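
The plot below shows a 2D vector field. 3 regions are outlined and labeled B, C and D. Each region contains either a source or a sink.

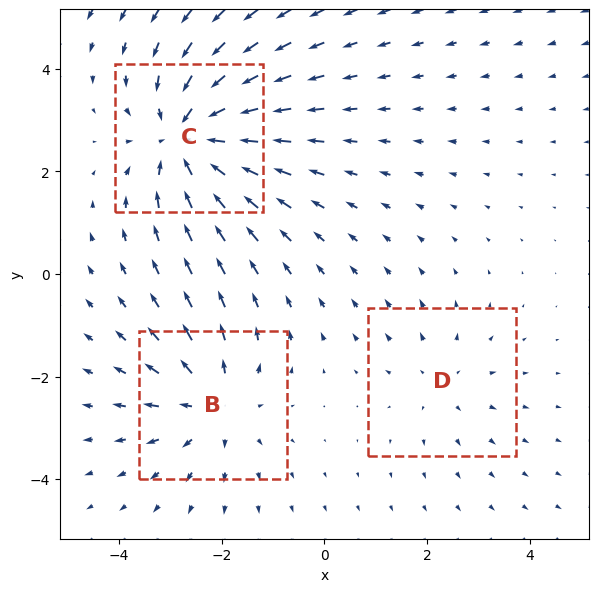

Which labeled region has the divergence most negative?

Divergence at each region's feature centre — B: about +3, C: about -5, D: about +2. Region C is most negative.

C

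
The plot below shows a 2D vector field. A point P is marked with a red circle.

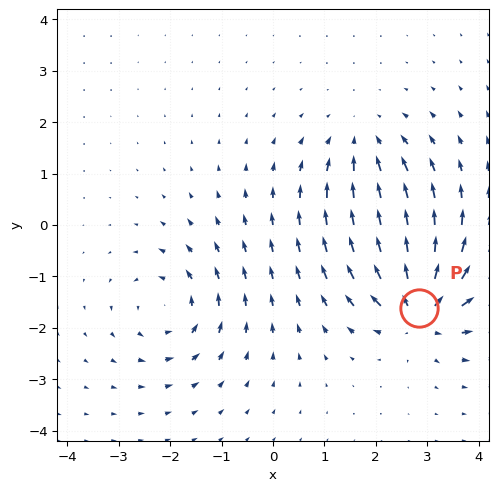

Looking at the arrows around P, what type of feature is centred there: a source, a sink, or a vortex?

source

At P (2.8, -1.6) the arrows spread outward. Divergence about +5, curl ≈0 — positive divergence with near-zero curl is a source.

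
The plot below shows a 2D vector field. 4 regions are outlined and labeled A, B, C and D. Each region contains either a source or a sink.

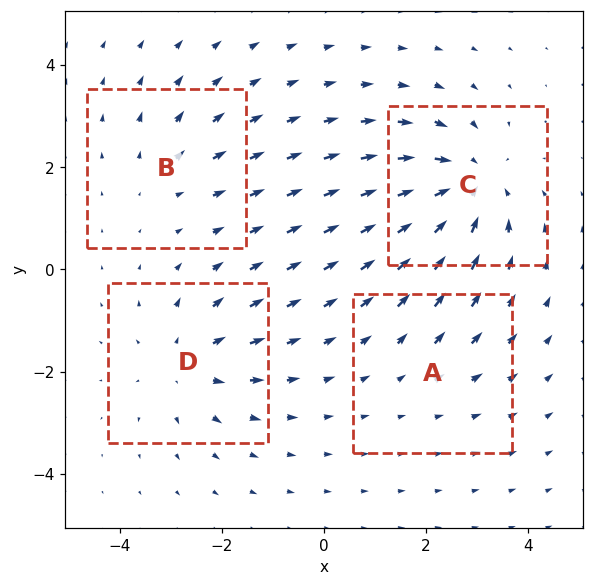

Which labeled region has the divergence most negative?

Divergence at each region's feature centre — A: about +2, B: about +3, C: about -6, D: about +4. Region C is most negative.

C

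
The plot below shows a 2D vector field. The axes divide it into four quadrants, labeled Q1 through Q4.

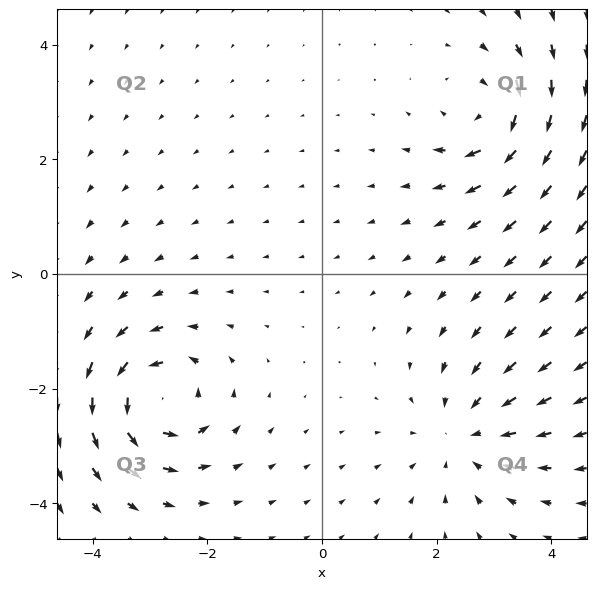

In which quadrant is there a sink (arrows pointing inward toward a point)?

The sink sits at approximately (2.5, -2.8), which lies in quadrant Q4. The divergence there is about -2, negative as expected for a sink.

Q4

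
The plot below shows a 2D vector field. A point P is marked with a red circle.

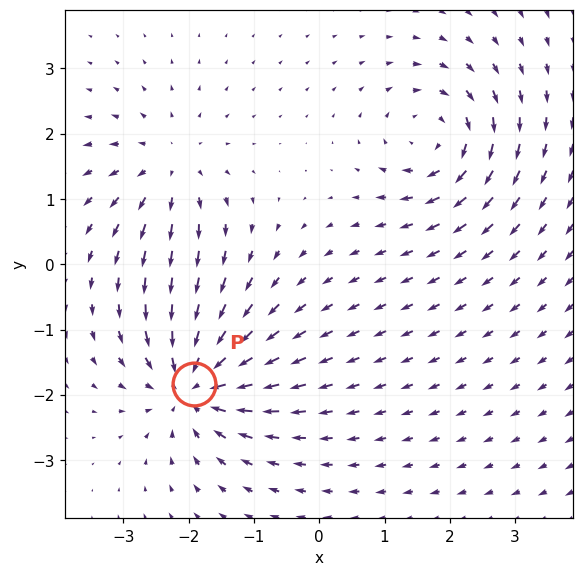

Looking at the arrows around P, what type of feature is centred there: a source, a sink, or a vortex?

sink

At P (-1.9, -1.8) the arrows converge inward. Divergence about -7, curl ≈0 — negative divergence with near-zero curl is a sink.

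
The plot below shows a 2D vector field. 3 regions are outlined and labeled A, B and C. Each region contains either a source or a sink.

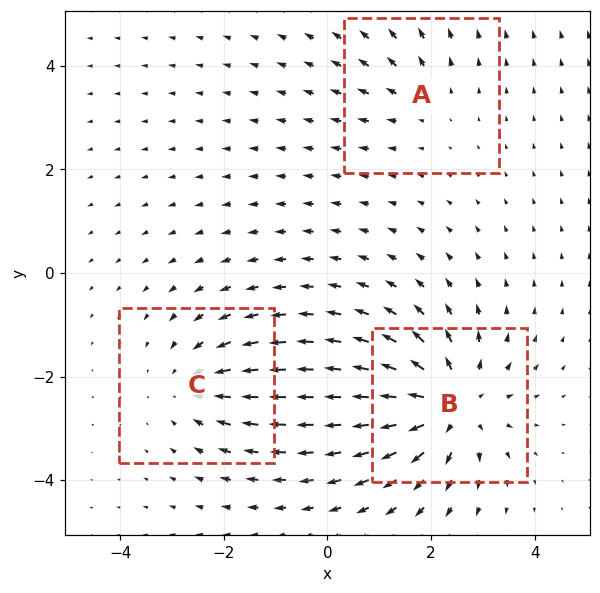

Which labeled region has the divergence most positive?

Divergence at each region's feature centre — A: about +2, B: about +5, C: about -3. Region B is most positive.

B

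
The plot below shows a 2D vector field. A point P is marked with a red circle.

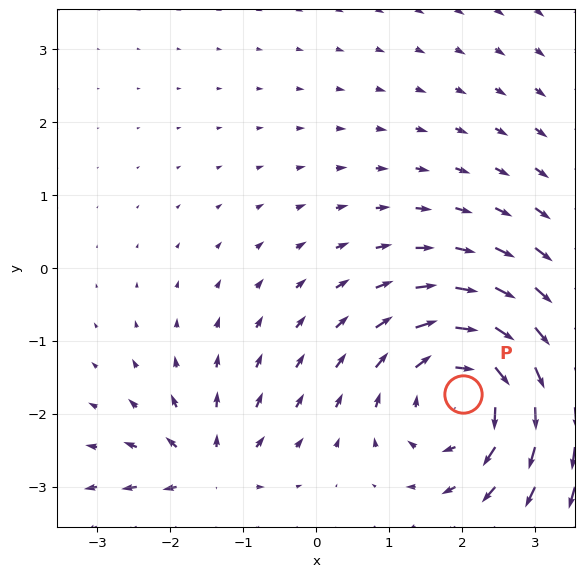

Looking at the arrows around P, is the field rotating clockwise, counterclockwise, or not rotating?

Near P at (2.0, -1.7) the arrows circulate clockwise. The curl (z-component) there is about -5; negative curl means clockwise rotation.

clockwise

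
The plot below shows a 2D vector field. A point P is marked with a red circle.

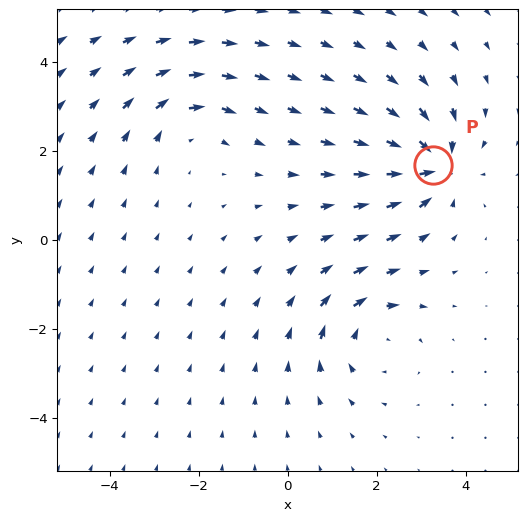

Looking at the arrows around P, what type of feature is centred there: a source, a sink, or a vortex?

At P (3.3, 1.7) the arrows converge inward. Divergence about -6, curl ≈0 — negative divergence with near-zero curl is a sink.

sink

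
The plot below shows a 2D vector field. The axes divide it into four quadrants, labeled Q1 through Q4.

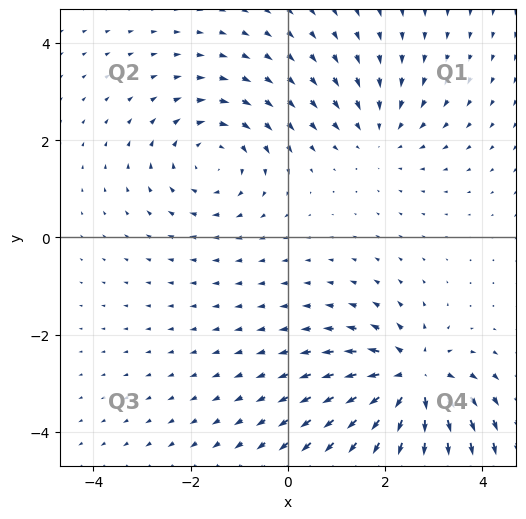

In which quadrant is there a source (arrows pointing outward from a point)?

The source sits at approximately (2.6, -3.0), which lies in quadrant Q4. The divergence there is about +6, positive as expected for a source.

Q4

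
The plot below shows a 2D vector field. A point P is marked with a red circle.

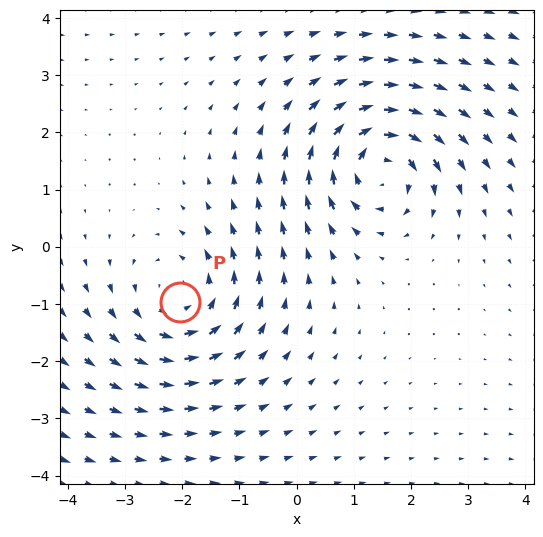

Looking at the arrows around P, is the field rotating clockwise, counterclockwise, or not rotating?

counterclockwise

Near P at (-2.0, -1.0) the arrows circulate counterclockwise. The curl (z-component) there is about +3; positive curl means counterclockwise rotation.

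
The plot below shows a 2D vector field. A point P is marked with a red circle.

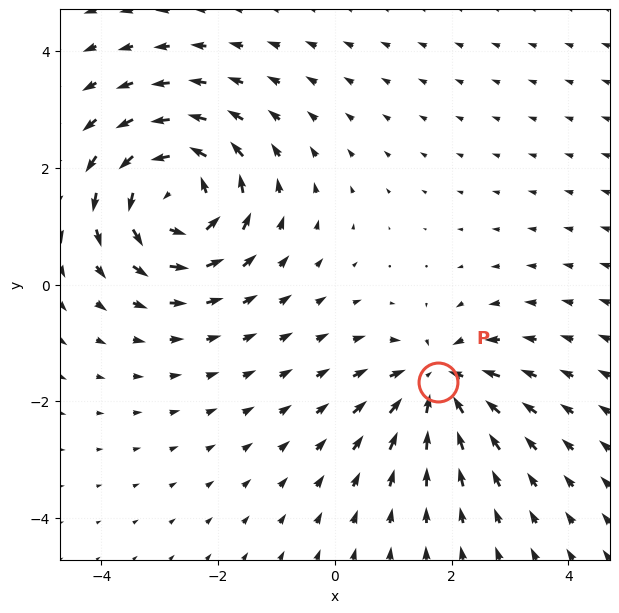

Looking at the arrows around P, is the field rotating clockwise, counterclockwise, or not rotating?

not rotating

Near P at (1.8, -1.7) the arrows show no circulation. The curl there is ≈0.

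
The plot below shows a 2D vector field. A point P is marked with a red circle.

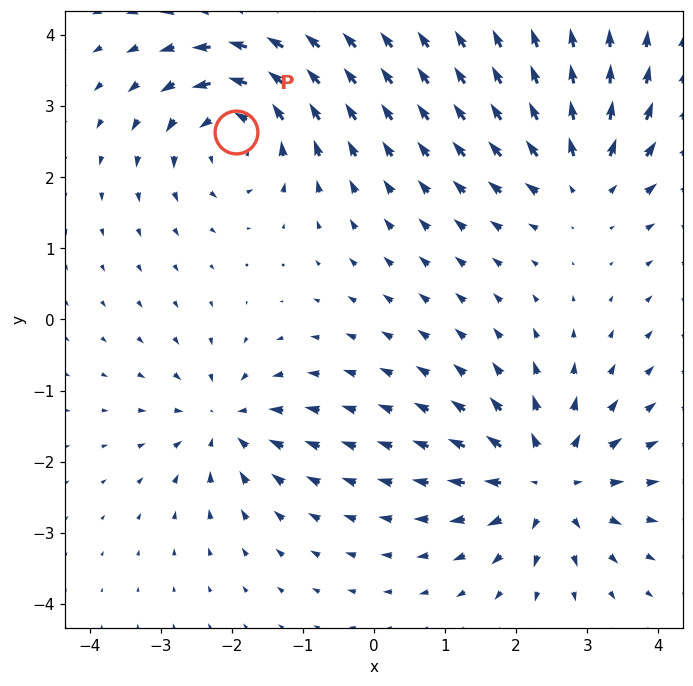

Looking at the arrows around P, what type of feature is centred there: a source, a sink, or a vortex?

At P (-1.9, 2.6) the arrows circulate counterclockwise. Divergence ≈0, curl about +6 — near-zero divergence with nonzero curl is a vortex.

vortex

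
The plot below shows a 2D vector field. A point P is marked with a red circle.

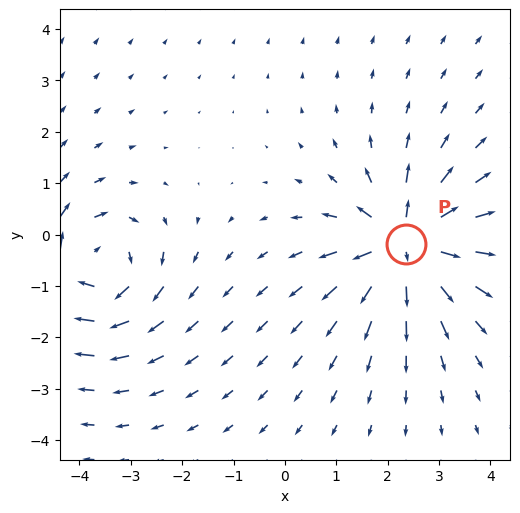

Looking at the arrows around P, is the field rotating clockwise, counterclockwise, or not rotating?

Near P at (2.4, -0.2) the arrows show no circulation. The curl there is ≈0.

not rotating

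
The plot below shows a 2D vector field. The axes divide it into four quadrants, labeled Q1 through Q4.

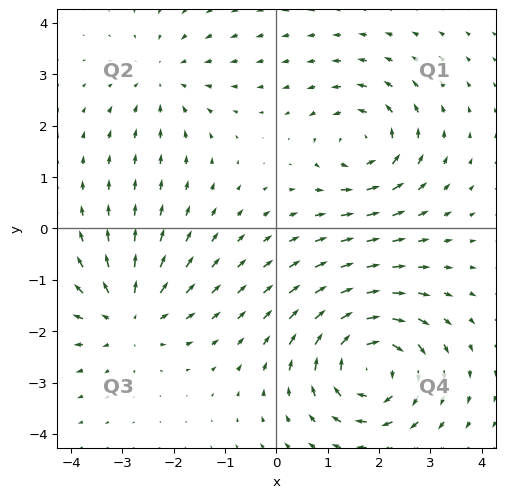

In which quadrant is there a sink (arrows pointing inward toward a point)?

Q2

The sink sits at approximately (-2.2, 2.9), which lies in quadrant Q2. The divergence there is about -2, negative as expected for a sink.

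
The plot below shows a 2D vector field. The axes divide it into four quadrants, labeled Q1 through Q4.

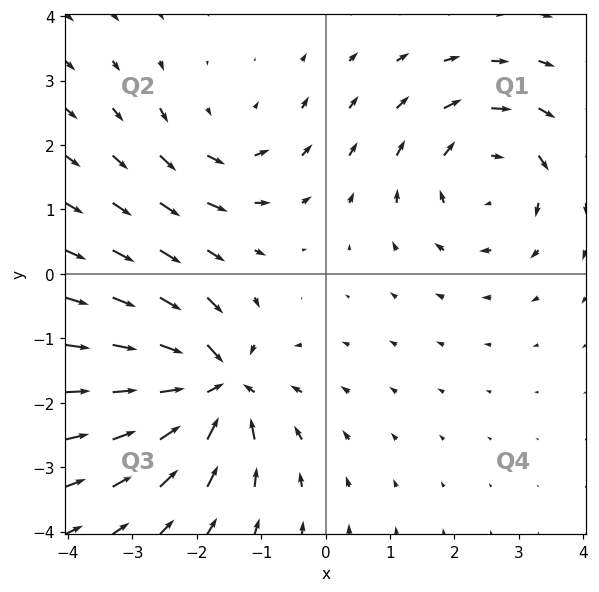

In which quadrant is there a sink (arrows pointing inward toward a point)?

Q3

The sink sits at approximately (-1.7, -1.7), which lies in quadrant Q3. The divergence there is about -6, negative as expected for a sink.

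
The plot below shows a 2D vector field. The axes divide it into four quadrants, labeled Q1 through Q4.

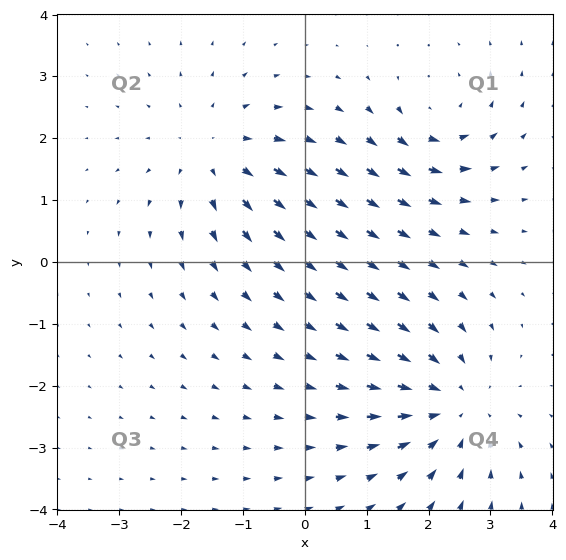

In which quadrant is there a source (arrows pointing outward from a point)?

Q2

The source sits at approximately (-1.5, 1.8), which lies in quadrant Q2. The divergence there is about +3, positive as expected for a source.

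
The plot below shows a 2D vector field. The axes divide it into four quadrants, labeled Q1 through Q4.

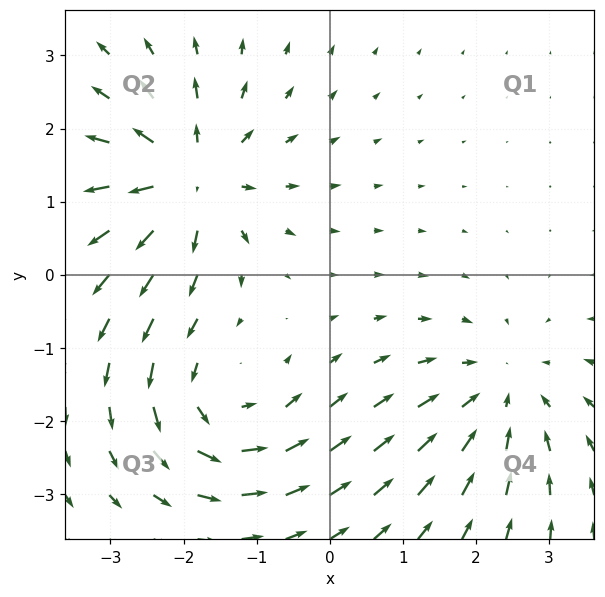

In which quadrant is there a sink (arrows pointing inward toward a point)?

The sink sits at approximately (2.3, -1.6), which lies in quadrant Q4. The divergence there is about -4, negative as expected for a sink.

Q4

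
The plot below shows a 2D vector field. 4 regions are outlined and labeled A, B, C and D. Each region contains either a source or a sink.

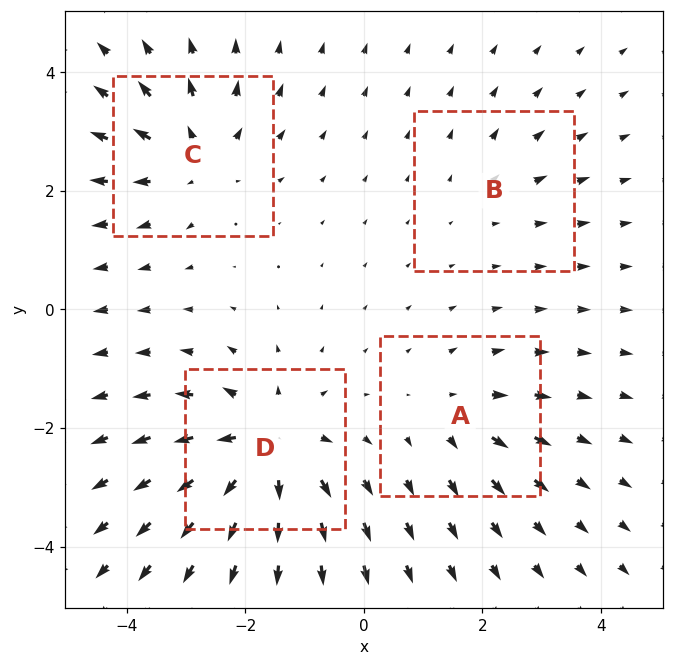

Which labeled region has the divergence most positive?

D

Divergence at each region's feature centre — A: about +3, B: about +2, C: about +5, D: about +7. Region D is most positive.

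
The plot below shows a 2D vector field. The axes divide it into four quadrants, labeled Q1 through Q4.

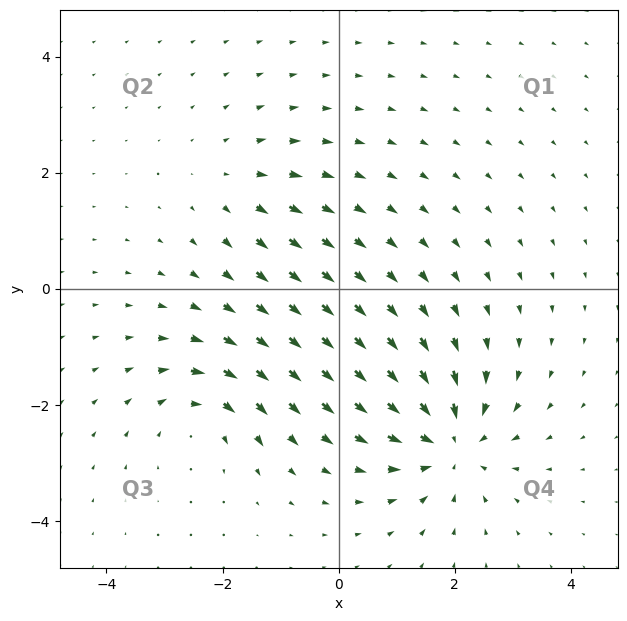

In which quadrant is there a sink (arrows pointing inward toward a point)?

Q4

The sink sits at approximately (1.9, -2.6), which lies in quadrant Q4. The divergence there is about -5, negative as expected for a sink.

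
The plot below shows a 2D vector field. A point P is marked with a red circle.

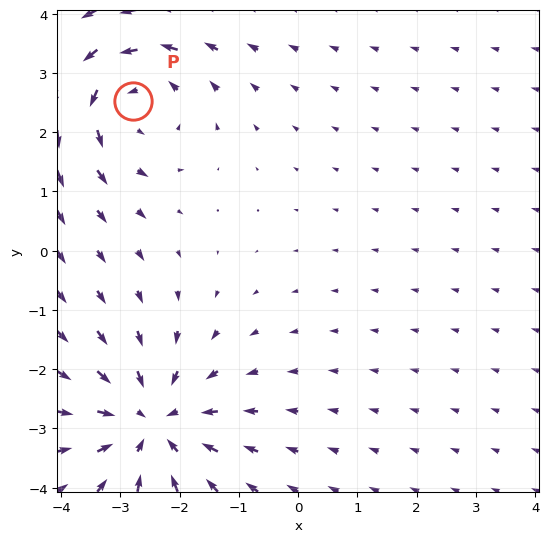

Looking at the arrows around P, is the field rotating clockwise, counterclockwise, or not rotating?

counterclockwise

Near P at (-2.8, 2.5) the arrows circulate counterclockwise. The curl (z-component) there is about +2; positive curl means counterclockwise rotation.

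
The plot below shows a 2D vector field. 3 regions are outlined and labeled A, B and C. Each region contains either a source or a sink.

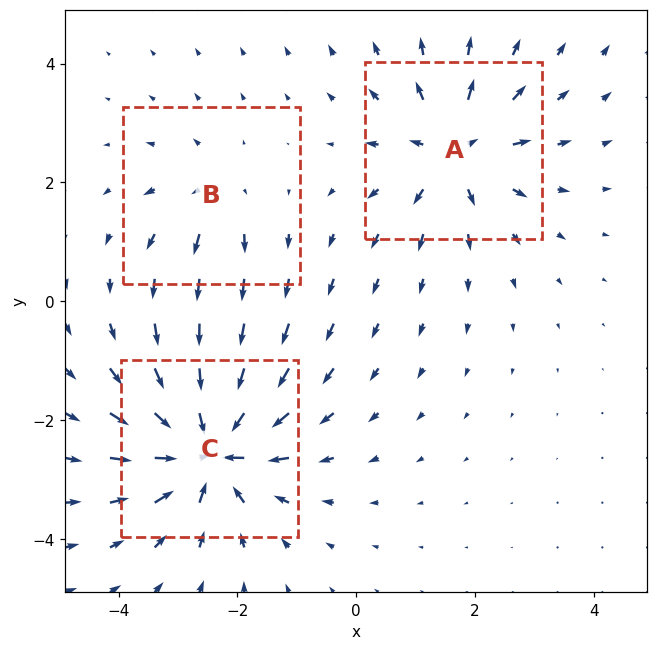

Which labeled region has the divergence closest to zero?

Divergence at each region's feature centre — A: about +4, B: about +2, C: about -6. Region B is closest to zero.

B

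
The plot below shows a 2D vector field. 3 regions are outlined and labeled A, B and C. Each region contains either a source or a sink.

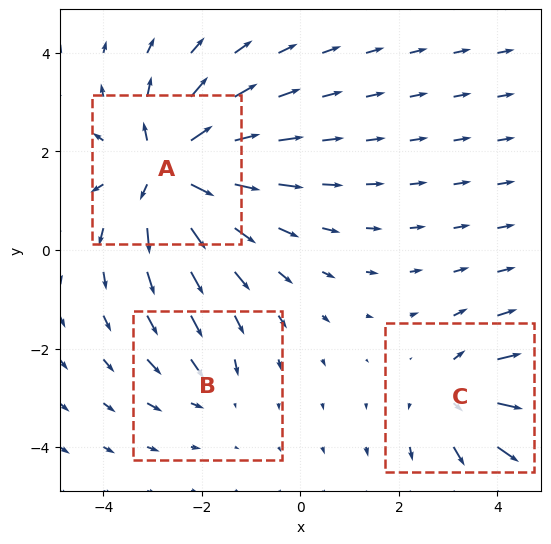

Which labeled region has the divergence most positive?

Divergence at each region's feature centre — A: about +6, B: about -2, C: about +3. Region A is most positive.

A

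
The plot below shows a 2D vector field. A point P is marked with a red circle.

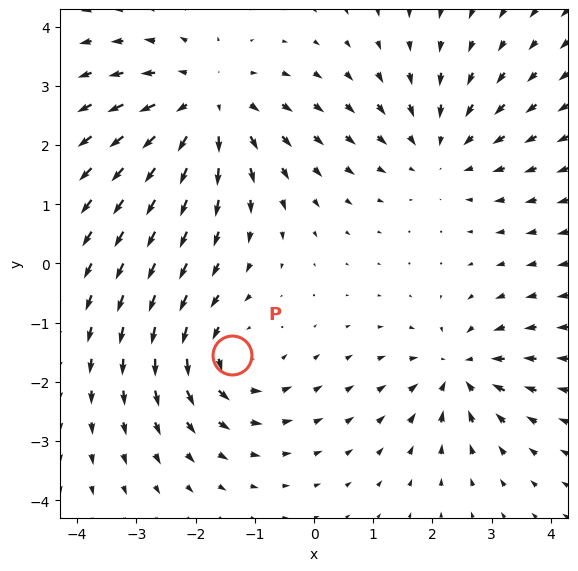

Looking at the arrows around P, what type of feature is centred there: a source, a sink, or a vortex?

vortex

At P (-1.4, -1.5) the arrows circulate counterclockwise. Divergence ≈0, curl about +4 — near-zero divergence with nonzero curl is a vortex.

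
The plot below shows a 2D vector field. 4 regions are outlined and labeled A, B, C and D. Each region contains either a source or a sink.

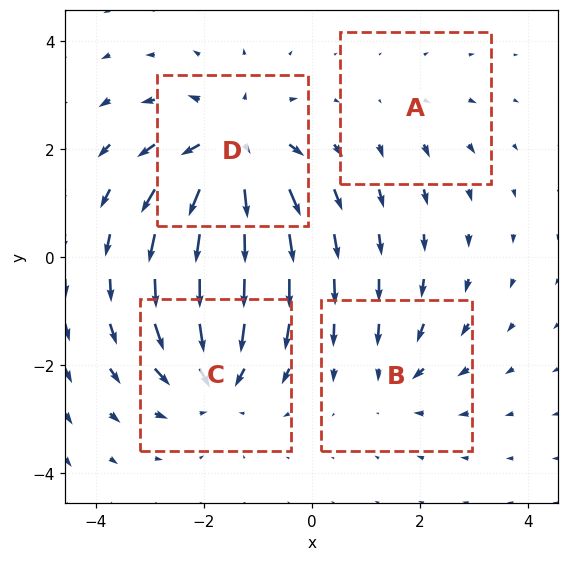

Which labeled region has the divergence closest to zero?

A

Divergence at each region's feature centre — A: about +2, B: about -3, C: about -5, D: about +7. Region A is closest to zero.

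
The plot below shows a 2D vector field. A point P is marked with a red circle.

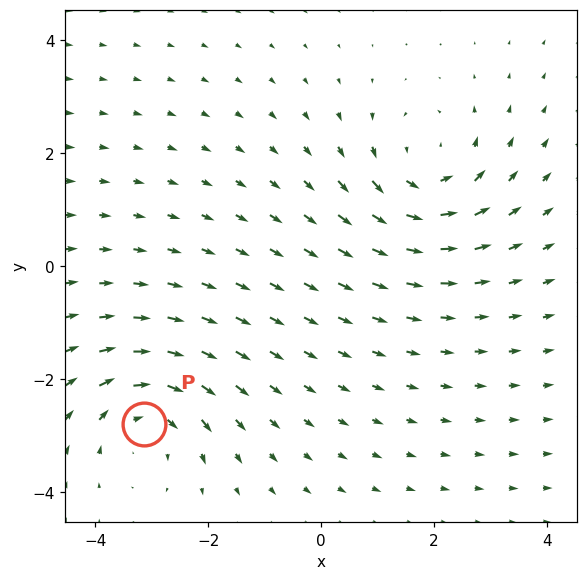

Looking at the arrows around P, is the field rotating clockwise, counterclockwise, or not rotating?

Near P at (-3.1, -2.8) the arrows circulate clockwise. The curl (z-component) there is about -4; negative curl means clockwise rotation.

clockwise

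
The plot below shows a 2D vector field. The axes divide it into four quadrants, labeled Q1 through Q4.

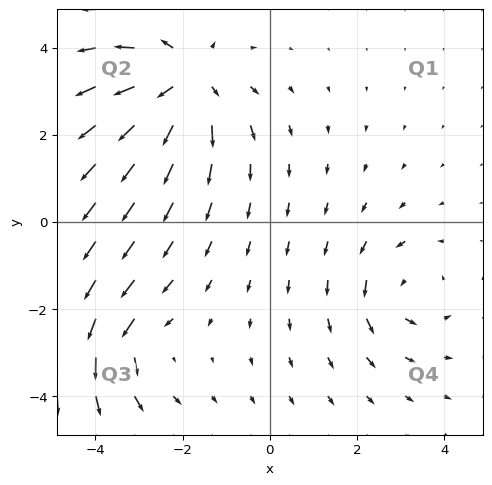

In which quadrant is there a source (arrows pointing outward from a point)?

Q2

The source sits at approximately (-1.9, 3.2), which lies in quadrant Q2. The divergence there is about +4, positive as expected for a source.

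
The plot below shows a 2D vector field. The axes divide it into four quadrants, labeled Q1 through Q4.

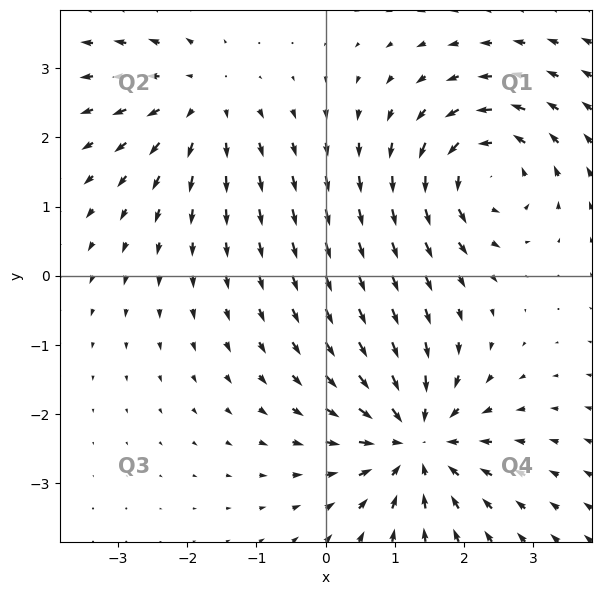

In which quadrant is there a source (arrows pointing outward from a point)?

Q2

The source sits at approximately (-1.8, 2.5), which lies in quadrant Q2. The divergence there is about +3, positive as expected for a source.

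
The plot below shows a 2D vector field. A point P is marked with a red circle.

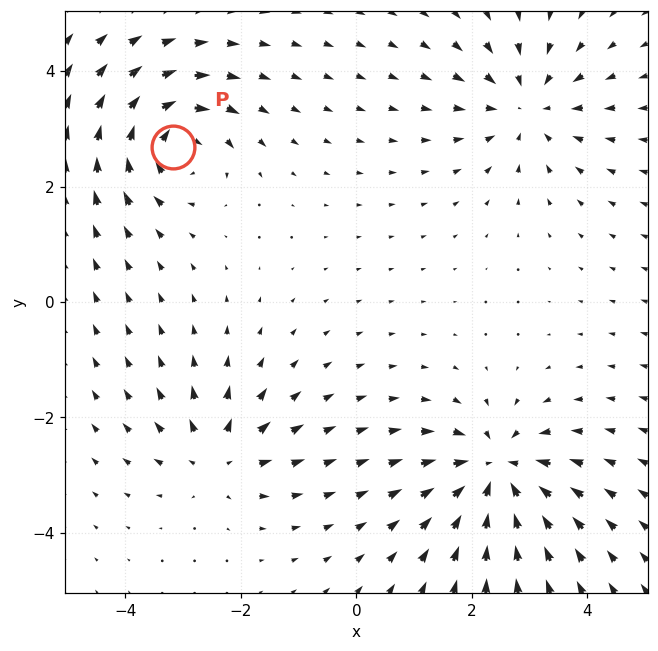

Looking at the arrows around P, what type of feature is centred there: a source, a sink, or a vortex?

At P (-3.2, 2.7) the arrows circulate clockwise. Divergence ≈0, curl about -5 — near-zero divergence with nonzero curl is a vortex.

vortex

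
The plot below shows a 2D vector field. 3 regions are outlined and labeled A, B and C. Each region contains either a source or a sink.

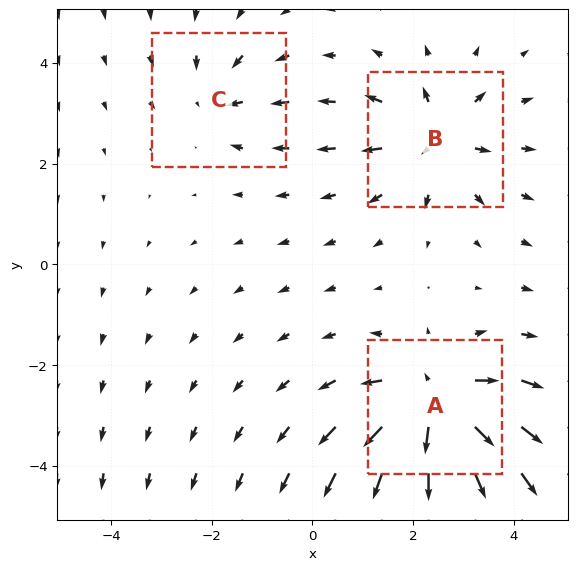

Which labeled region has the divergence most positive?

Divergence at each region's feature centre — A: about +6, B: about +4, C: about -2. Region A is most positive.

A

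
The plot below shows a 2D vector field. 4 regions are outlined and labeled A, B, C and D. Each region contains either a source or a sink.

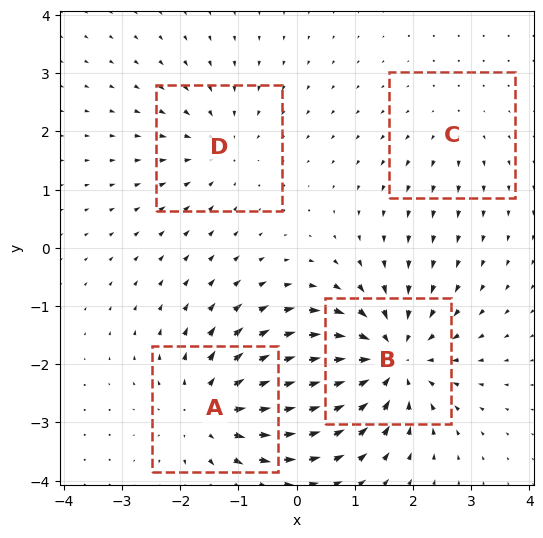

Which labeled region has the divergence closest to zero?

C

Divergence at each region's feature centre — A: about +5, B: about -7, C: about +2, D: about -3. Region C is closest to zero.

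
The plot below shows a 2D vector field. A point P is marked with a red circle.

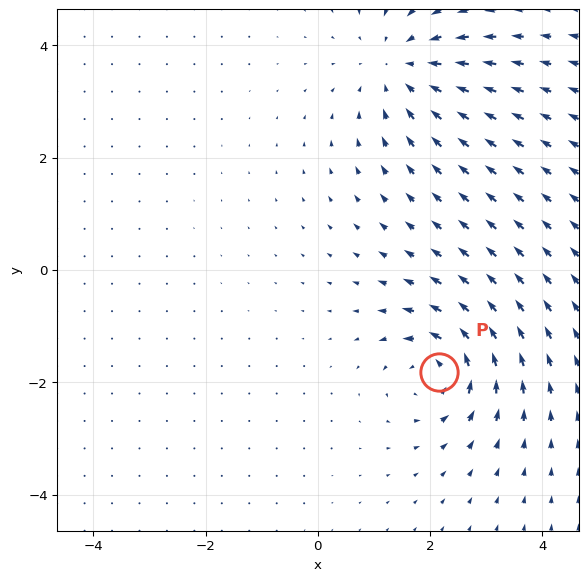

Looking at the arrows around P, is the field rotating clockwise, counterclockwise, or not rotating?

Near P at (2.2, -1.8) the arrows circulate counterclockwise. The curl (z-component) there is about +5; positive curl means counterclockwise rotation.

counterclockwise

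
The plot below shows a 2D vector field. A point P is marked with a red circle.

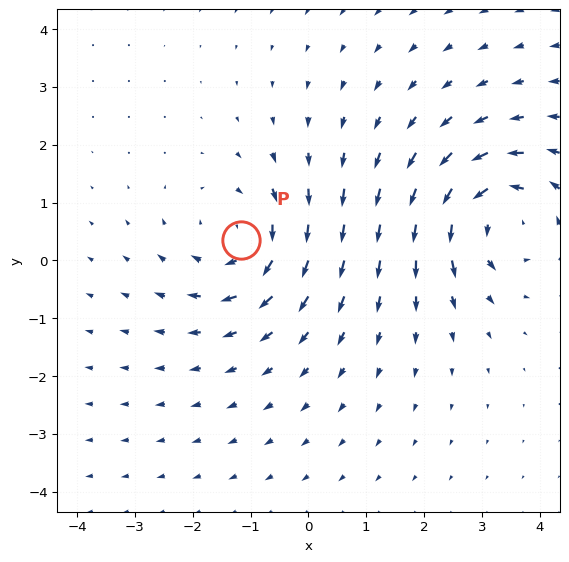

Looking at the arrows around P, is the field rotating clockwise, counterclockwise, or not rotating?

Near P at (-1.2, 0.4) the arrows circulate clockwise. The curl (z-component) there is about -3; negative curl means clockwise rotation.

clockwise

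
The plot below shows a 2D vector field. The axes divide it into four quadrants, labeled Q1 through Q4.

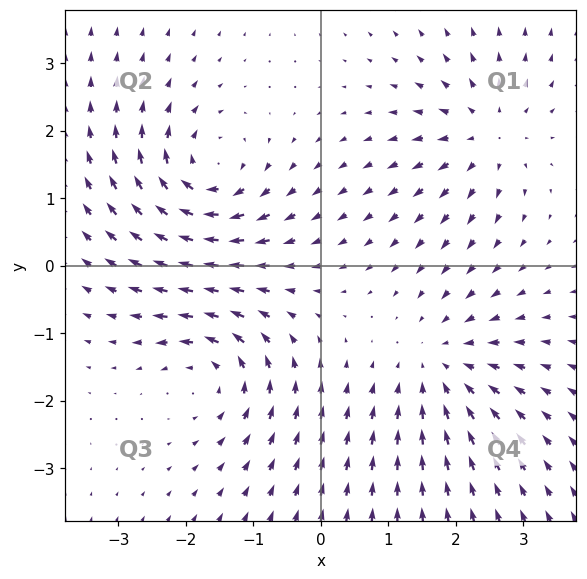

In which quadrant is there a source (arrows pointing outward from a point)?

Q1

The source sits at approximately (2.5, 1.9), which lies in quadrant Q1. The divergence there is about +3, positive as expected for a source.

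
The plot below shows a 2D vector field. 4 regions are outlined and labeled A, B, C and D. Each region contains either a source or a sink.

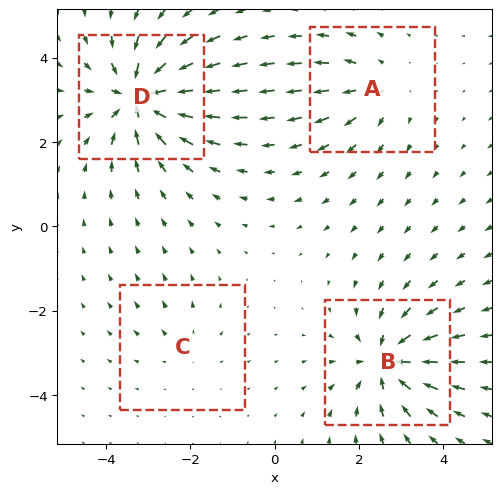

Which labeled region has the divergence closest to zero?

Divergence at each region's feature centre — A: about +3, B: about -6, C: about +2, D: about -7. Region C is closest to zero.

C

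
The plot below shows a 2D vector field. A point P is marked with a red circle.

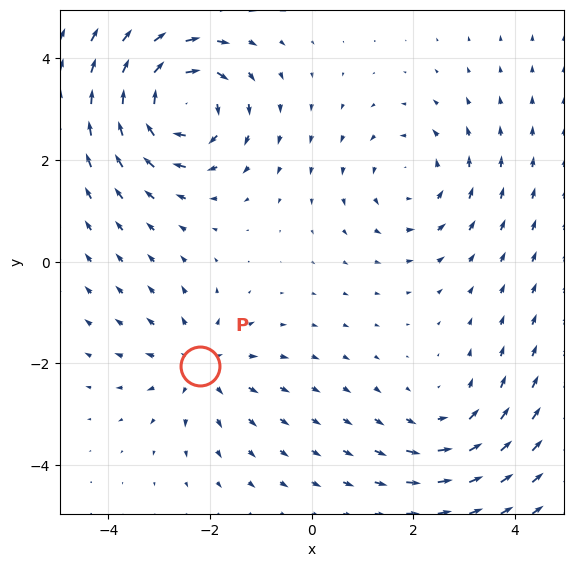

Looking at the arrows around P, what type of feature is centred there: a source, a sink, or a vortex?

At P (-2.2, -2.0) the arrows spread outward. Divergence about +3, curl ≈0 — positive divergence with near-zero curl is a source.

source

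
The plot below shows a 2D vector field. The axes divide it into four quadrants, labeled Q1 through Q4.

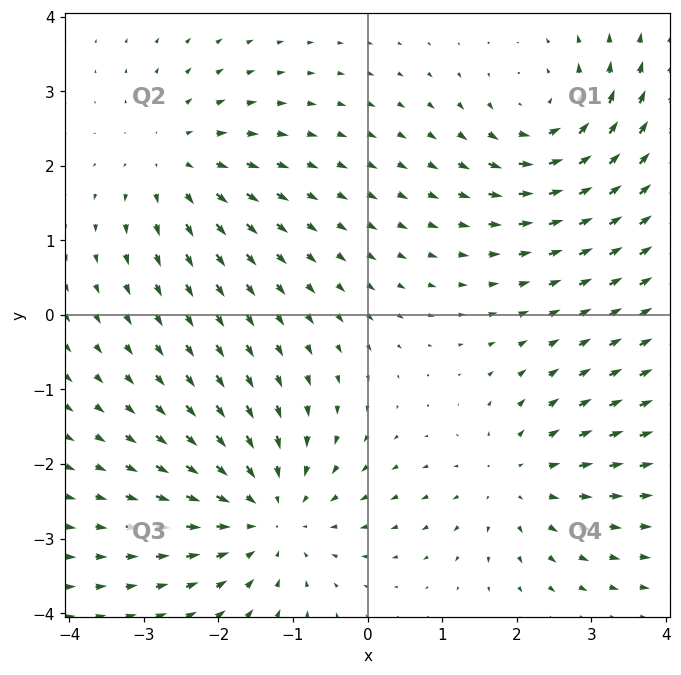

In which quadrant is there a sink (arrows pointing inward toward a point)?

The sink sits at approximately (-1.3, -2.7), which lies in quadrant Q3. The divergence there is about -3, negative as expected for a sink.

Q3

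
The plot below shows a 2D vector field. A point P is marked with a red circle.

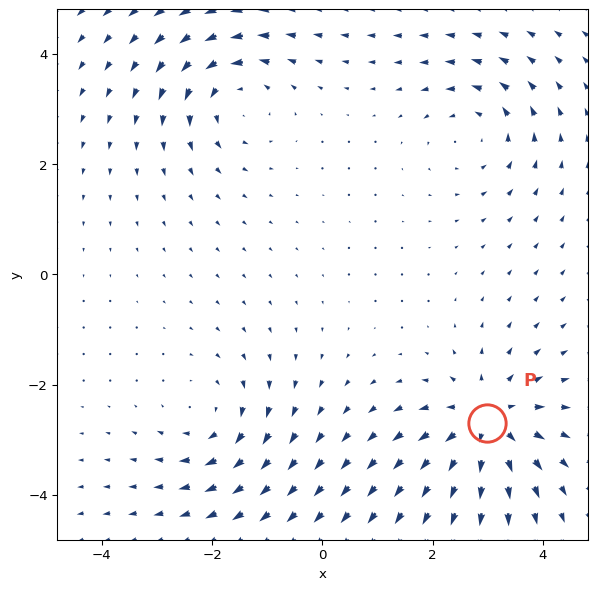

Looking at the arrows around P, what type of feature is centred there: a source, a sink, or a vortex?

source

At P (3.0, -2.7) the arrows spread outward. Divergence about +6, curl ≈0 — positive divergence with near-zero curl is a source.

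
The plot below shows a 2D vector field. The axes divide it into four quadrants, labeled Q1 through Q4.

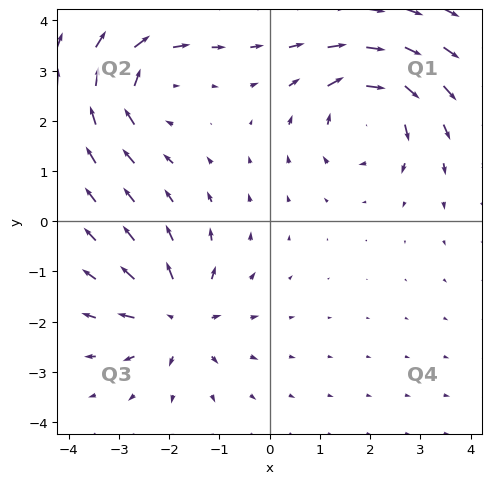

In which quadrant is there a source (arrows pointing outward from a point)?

Q3

The source sits at approximately (-1.8, -1.9), which lies in quadrant Q3. The divergence there is about +4, positive as expected for a source.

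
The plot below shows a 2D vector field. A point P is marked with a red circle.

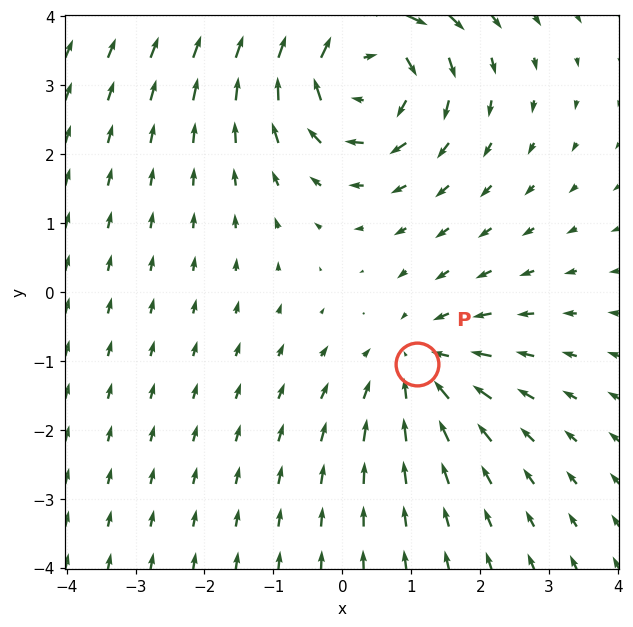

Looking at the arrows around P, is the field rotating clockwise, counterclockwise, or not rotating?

not rotating

Near P at (1.1, -1.0) the arrows show no circulation. The curl there is ≈0.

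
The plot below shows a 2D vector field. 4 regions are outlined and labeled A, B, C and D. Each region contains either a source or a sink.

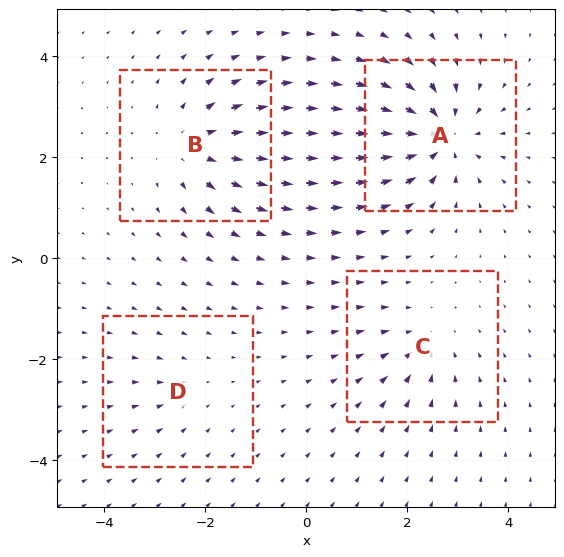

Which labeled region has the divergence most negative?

Divergence at each region's feature centre — A: about -8, B: about +5, C: about -4, D: about -2. Region A is most negative.

A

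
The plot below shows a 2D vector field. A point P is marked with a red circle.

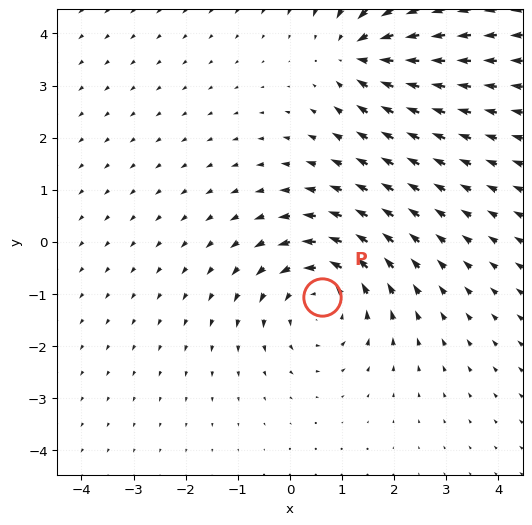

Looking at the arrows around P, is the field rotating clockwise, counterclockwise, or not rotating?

counterclockwise

Near P at (0.6, -1.1) the arrows circulate counterclockwise. The curl (z-component) there is about +4; positive curl means counterclockwise rotation.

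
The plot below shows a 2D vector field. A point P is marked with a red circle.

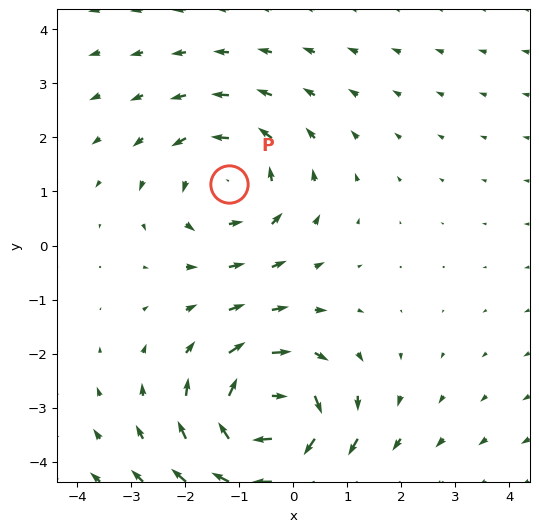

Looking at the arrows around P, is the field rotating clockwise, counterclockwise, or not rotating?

counterclockwise

Near P at (-1.2, 1.1) the arrows circulate counterclockwise. The curl (z-component) there is about +2; positive curl means counterclockwise rotation.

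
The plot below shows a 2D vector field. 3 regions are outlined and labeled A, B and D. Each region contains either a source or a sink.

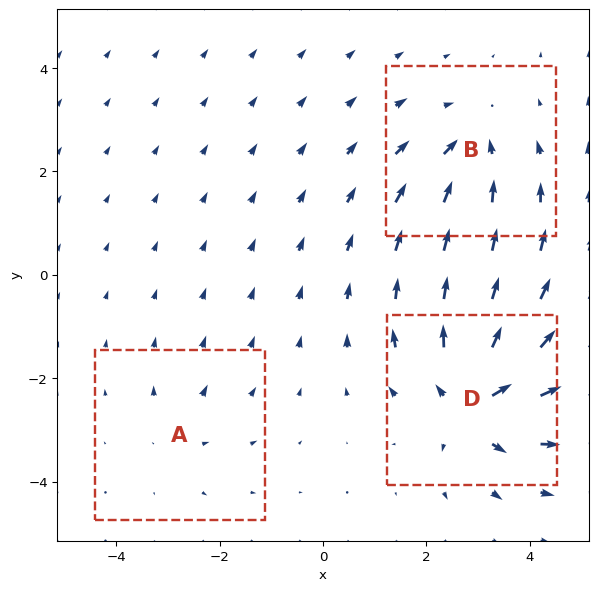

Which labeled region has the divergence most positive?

Divergence at each region's feature centre — A: about +2, B: about -4, D: about +6. Region D is most positive.

D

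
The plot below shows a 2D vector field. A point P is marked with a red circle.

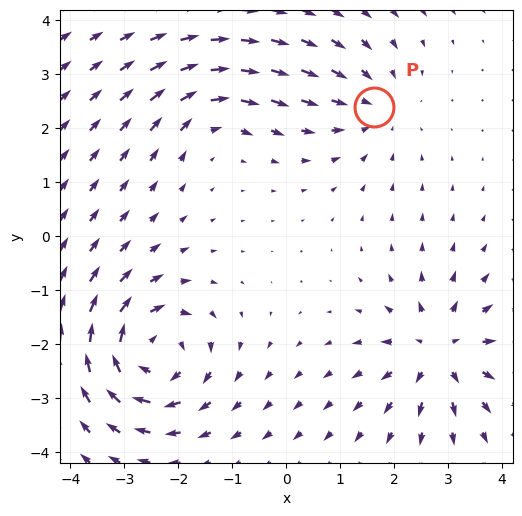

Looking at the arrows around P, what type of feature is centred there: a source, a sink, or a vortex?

sink

At P (1.6, 2.4) the arrows converge inward. Divergence about -3, curl ≈0 — negative divergence with near-zero curl is a sink.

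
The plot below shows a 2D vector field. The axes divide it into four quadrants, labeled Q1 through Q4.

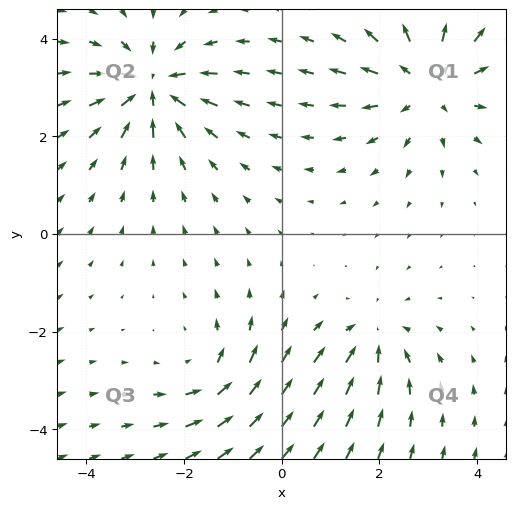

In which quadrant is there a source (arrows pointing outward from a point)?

The source sits at approximately (3.0, 3.1), which lies in quadrant Q1. The divergence there is about +4, positive as expected for a source.

Q1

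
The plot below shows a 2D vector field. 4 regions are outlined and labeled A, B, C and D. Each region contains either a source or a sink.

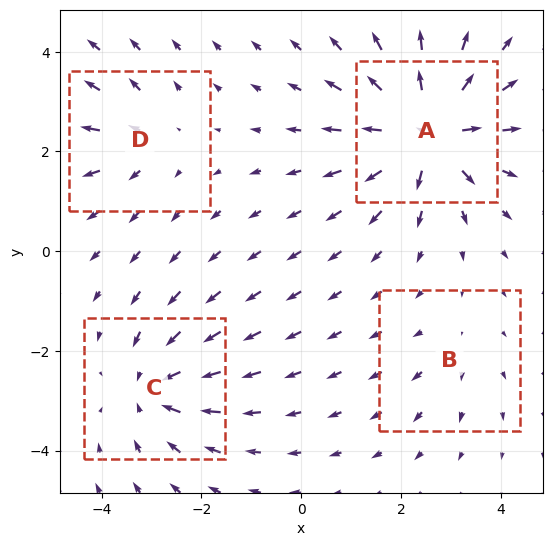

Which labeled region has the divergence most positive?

A

Divergence at each region's feature centre — A: about +7, B: about +2, C: about -5, D: about +3. Region A is most positive.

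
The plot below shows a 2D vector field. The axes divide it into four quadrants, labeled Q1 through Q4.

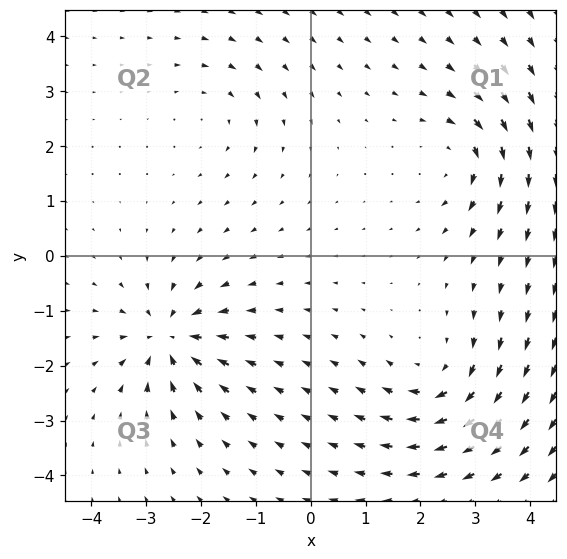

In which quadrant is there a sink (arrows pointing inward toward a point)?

Q3

The sink sits at approximately (-2.6, -1.5), which lies in quadrant Q3. The divergence there is about -6, negative as expected for a sink.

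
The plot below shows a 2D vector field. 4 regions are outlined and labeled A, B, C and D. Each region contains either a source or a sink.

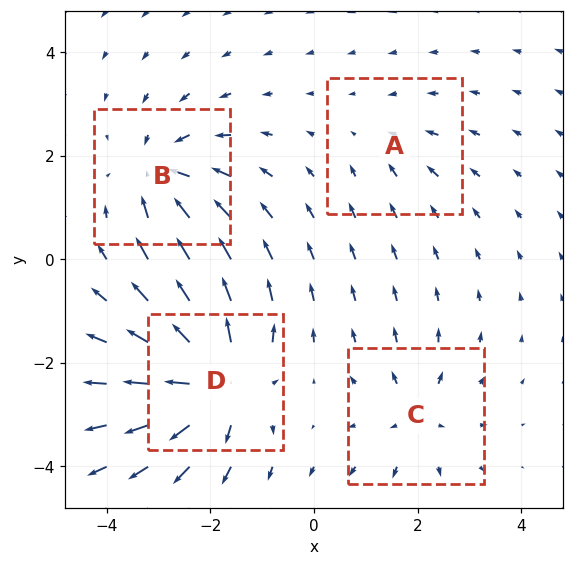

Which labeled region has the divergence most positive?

D

Divergence at each region's feature centre — A: about -2, B: about -5, C: about +4, D: about +7. Region D is most positive.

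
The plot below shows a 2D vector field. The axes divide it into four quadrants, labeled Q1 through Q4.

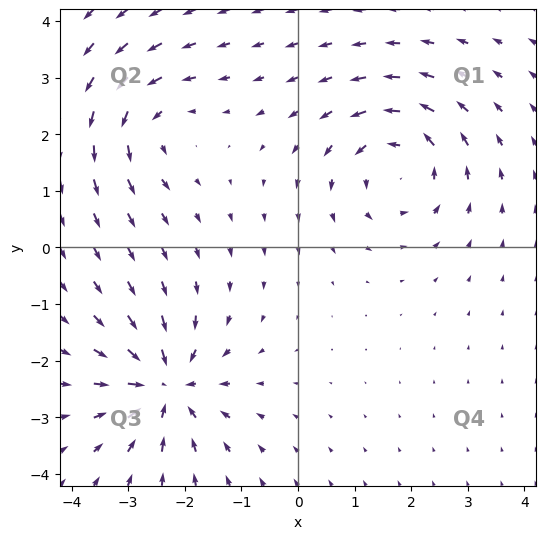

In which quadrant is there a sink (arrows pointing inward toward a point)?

Q3

The sink sits at approximately (-2.3, -2.4), which lies in quadrant Q3. The divergence there is about -6, negative as expected for a sink.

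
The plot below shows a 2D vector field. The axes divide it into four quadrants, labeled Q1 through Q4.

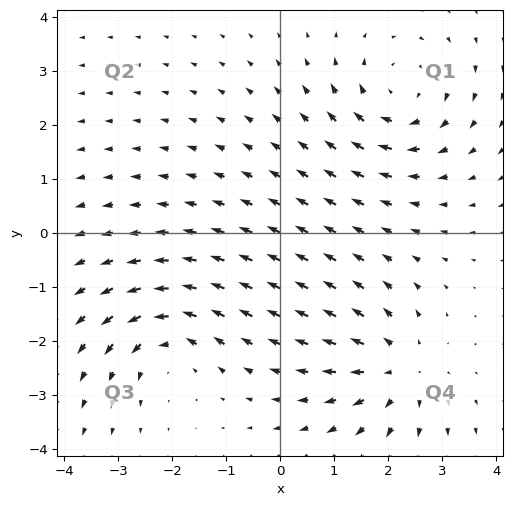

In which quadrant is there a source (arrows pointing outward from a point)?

The source sits at approximately (2.2, -2.5), which lies in quadrant Q4. The divergence there is about +4, positive as expected for a source.

Q4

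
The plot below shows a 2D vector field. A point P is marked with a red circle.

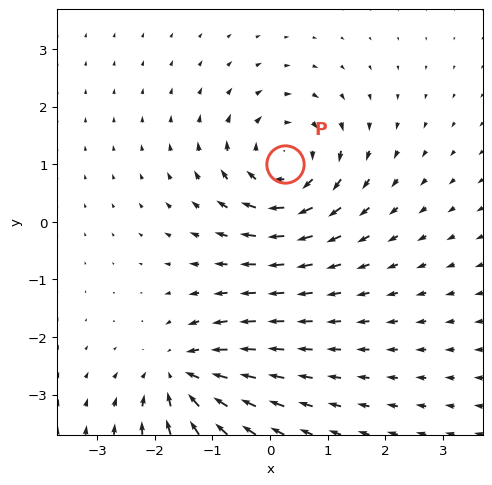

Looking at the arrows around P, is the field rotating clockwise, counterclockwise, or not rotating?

Near P at (0.3, 1.0) the arrows circulate clockwise. The curl (z-component) there is about -5; negative curl means clockwise rotation.

clockwise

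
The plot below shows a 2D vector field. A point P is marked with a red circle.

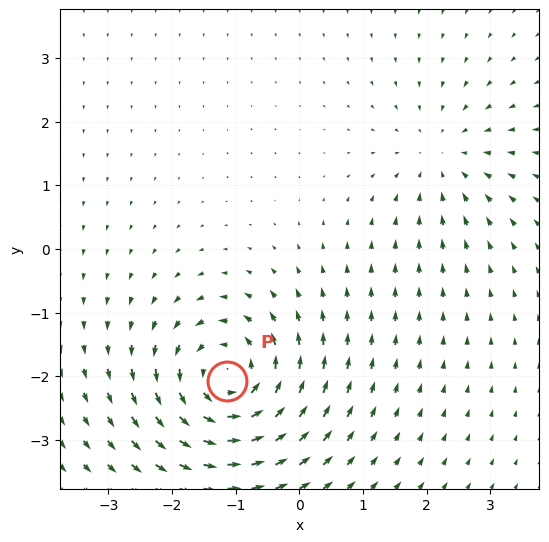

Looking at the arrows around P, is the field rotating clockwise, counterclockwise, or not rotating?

Near P at (-1.1, -2.1) the arrows circulate counterclockwise. The curl (z-component) there is about +6; positive curl means counterclockwise rotation.

counterclockwise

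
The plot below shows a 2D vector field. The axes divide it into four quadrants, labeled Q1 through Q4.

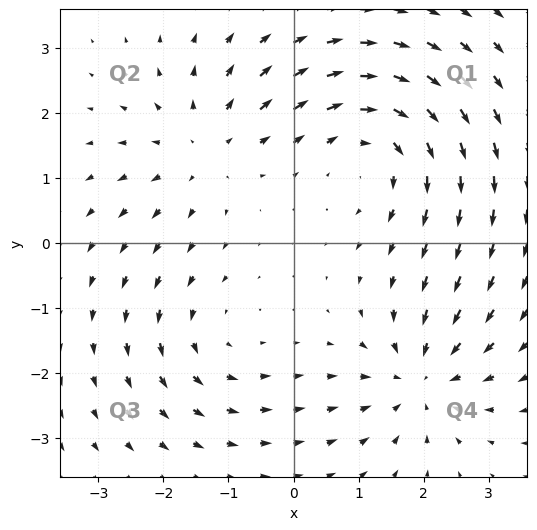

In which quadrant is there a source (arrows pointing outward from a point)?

The source sits at approximately (-1.4, 1.5), which lies in quadrant Q2. The divergence there is about +3, positive as expected for a source.

Q2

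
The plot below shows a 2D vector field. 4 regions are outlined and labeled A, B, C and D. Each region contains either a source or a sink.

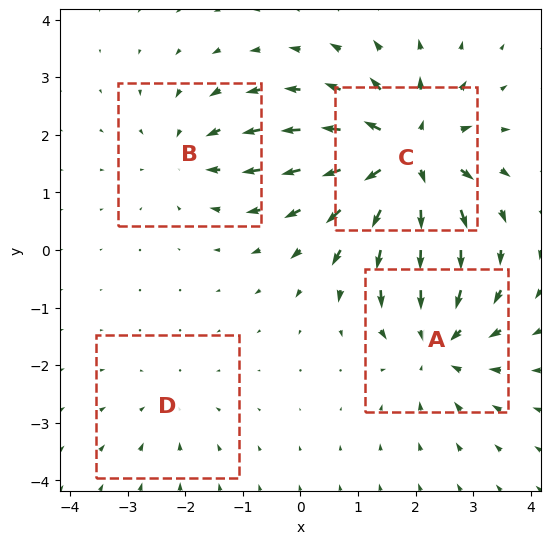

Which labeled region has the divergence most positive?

Divergence at each region's feature centre — A: about -5, B: about -3, C: about +7, D: about -2. Region C is most positive.

C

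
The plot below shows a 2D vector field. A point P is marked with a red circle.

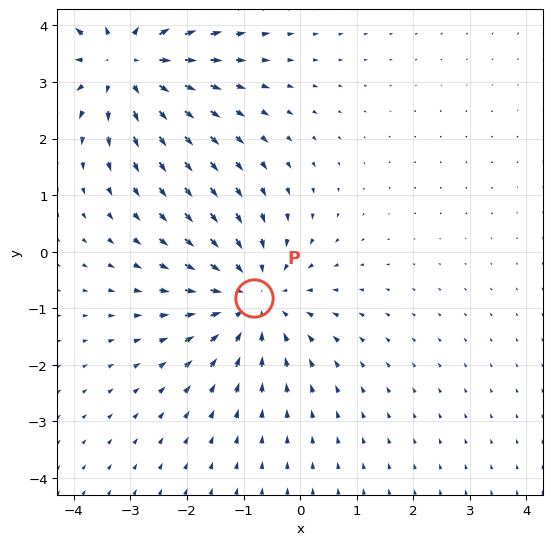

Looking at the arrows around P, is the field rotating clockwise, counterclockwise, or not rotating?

Near P at (-0.8, -0.8) the arrows show no circulation. The curl there is ≈0.

not rotating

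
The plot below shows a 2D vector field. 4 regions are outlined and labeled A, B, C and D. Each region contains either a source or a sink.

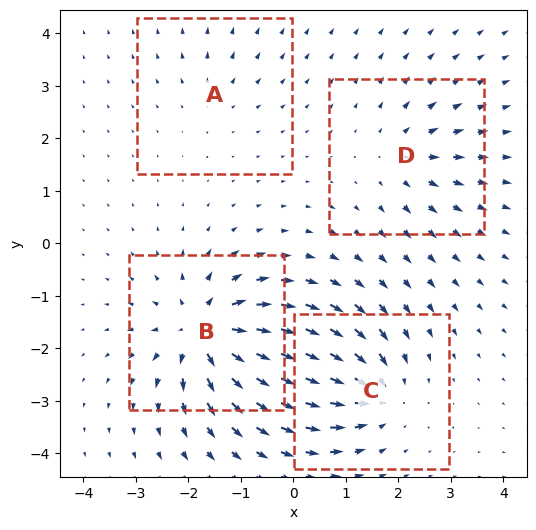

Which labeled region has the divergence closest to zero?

Divergence at each region's feature centre — A: about +2, B: about +8, C: about -6, D: about +4. Region A is closest to zero.

A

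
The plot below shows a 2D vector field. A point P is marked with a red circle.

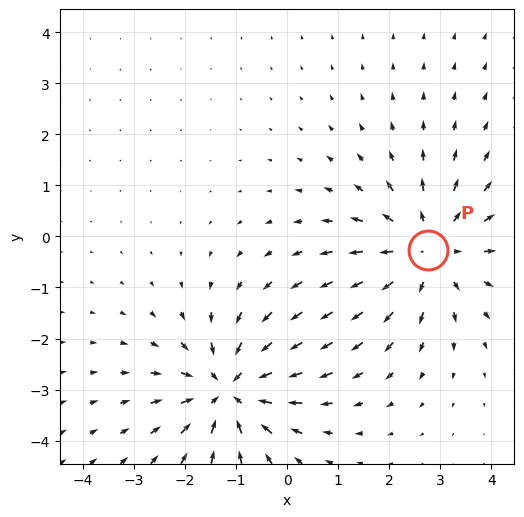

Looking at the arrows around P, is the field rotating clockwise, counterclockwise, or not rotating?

not rotating

Near P at (2.8, -0.3) the arrows show no circulation. The curl there is ≈0.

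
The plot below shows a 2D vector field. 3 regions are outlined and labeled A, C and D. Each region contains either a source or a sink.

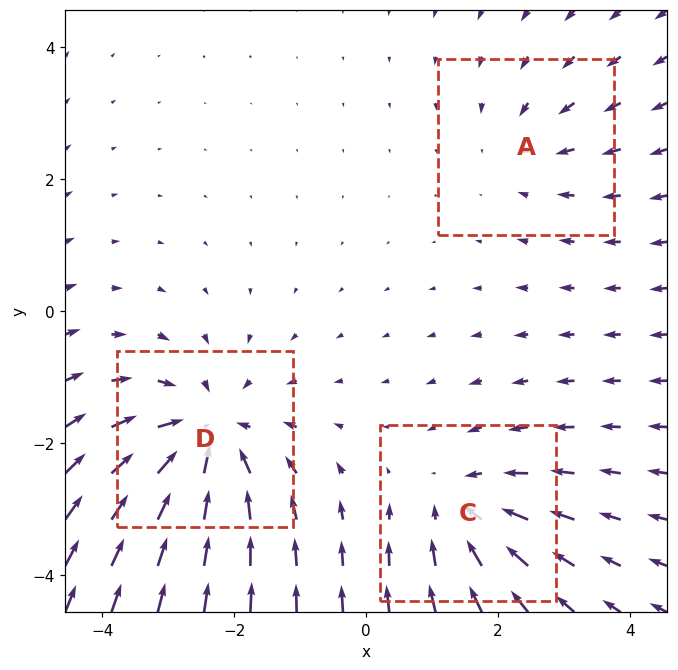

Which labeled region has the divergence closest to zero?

A

Divergence at each region's feature centre — A: about -2, C: about -3, D: about -4. Region A is closest to zero.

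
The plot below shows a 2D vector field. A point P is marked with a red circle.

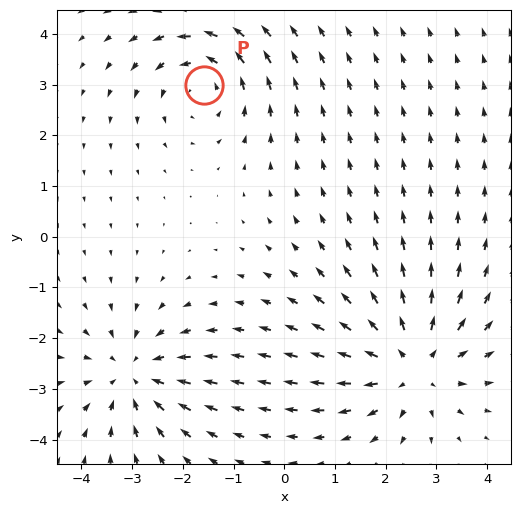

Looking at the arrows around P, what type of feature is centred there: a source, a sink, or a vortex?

vortex

At P (-1.6, 3.0) the arrows circulate counterclockwise. Divergence ≈0, curl about +3 — near-zero divergence with nonzero curl is a vortex.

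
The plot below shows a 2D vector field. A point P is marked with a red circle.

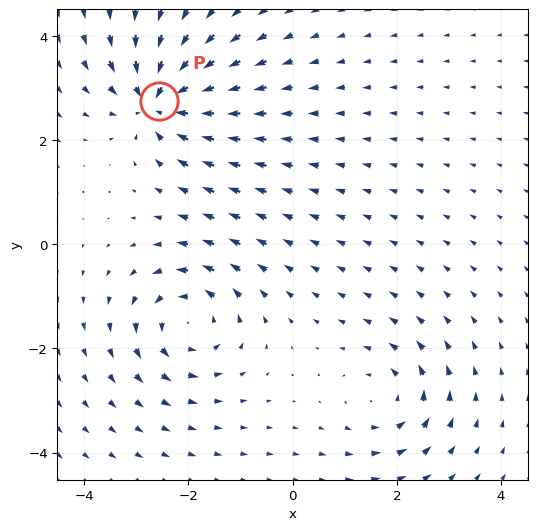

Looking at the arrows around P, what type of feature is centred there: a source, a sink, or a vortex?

sink

At P (-2.6, 2.7) the arrows converge inward. Divergence about -6, curl ≈0 — negative divergence with near-zero curl is a sink.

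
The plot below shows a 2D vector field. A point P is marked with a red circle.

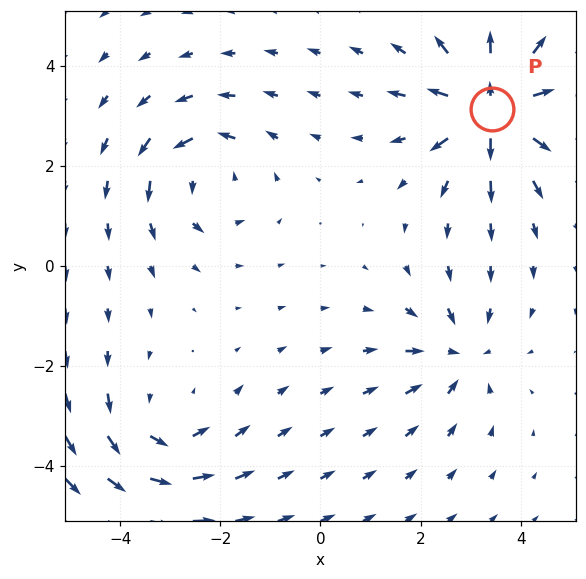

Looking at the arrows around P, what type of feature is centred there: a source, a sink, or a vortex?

At P (3.4, 3.1) the arrows spread outward. Divergence about +7, curl ≈0 — positive divergence with near-zero curl is a source.

source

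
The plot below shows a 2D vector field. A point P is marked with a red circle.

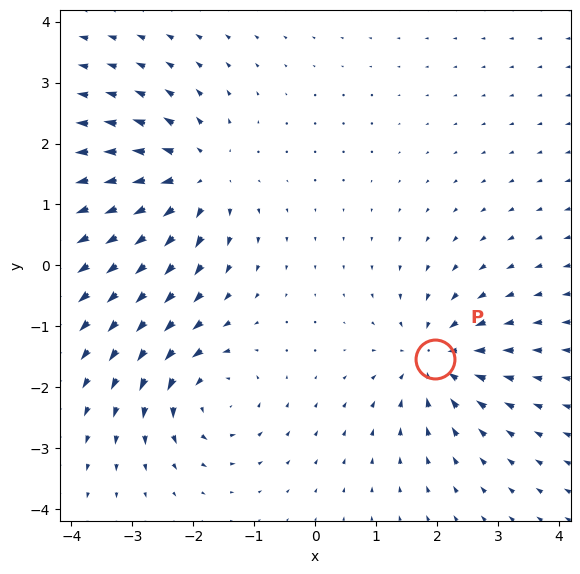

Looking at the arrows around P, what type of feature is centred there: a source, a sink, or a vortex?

sink

At P (2.0, -1.5) the arrows converge inward. Divergence about -4, curl ≈0 — negative divergence with near-zero curl is a sink.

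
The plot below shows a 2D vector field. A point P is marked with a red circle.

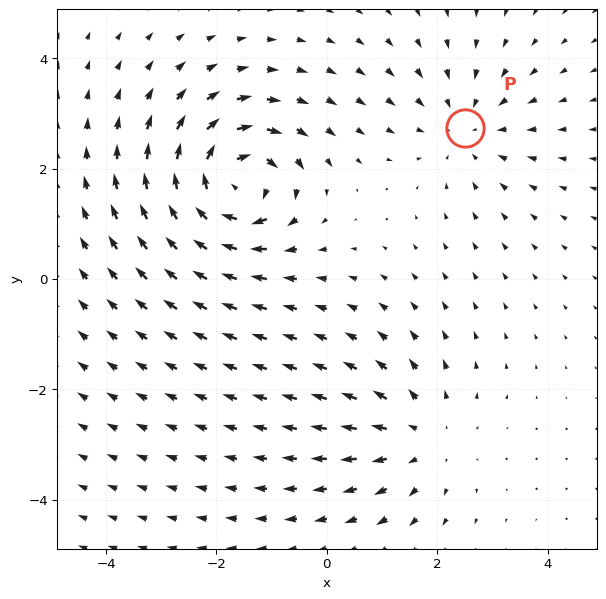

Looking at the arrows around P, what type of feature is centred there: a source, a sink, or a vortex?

sink

At P (2.5, 2.7) the arrows converge inward. Divergence about -2, curl ≈0 — negative divergence with near-zero curl is a sink.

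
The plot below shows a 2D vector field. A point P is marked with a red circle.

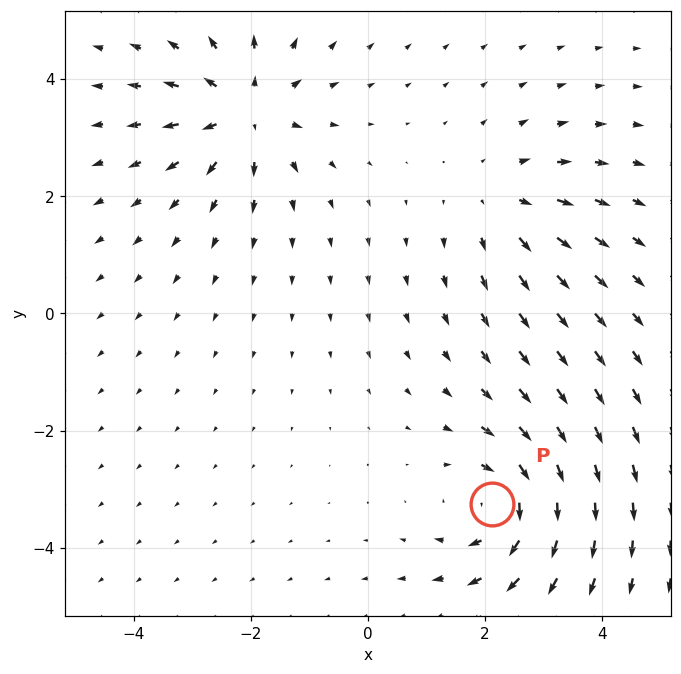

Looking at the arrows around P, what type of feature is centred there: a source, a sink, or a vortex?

vortex

At P (2.1, -3.3) the arrows circulate clockwise. Divergence ≈0, curl about -5 — near-zero divergence with nonzero curl is a vortex.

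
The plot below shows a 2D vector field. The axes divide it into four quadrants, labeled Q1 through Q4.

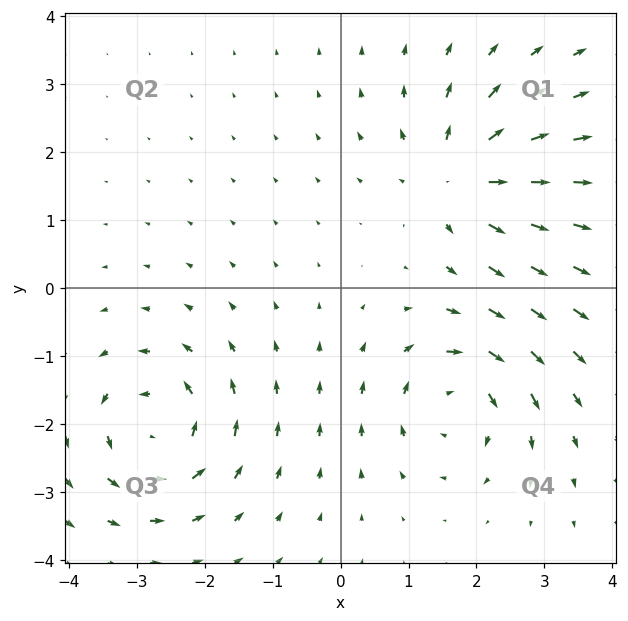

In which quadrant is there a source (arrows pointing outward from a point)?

The source sits at approximately (1.8, 1.6), which lies in quadrant Q1. The divergence there is about +5, positive as expected for a source.

Q1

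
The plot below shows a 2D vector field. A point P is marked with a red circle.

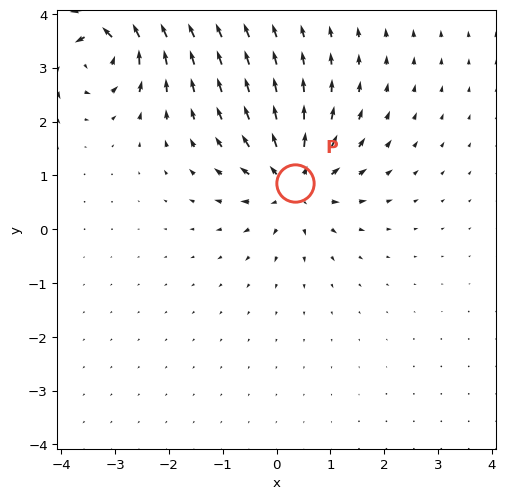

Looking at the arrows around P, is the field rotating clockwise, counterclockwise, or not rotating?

not rotating

Near P at (0.3, 0.8) the arrows show no circulation. The curl there is ≈0.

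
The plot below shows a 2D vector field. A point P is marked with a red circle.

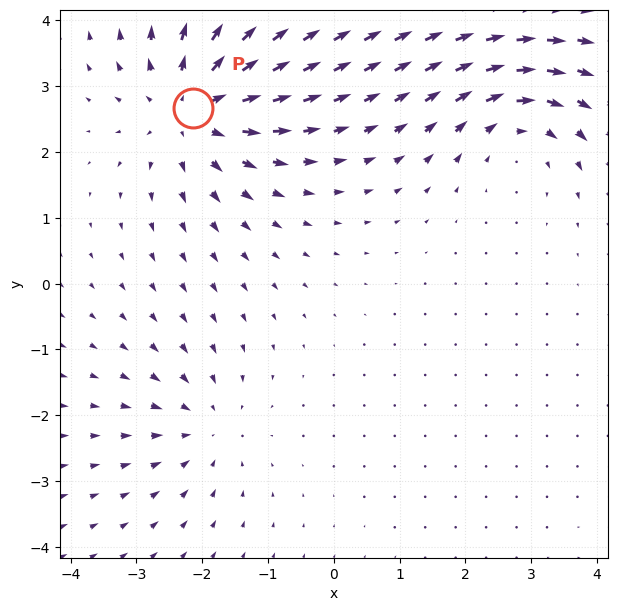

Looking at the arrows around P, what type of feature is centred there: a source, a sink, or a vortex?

At P (-2.1, 2.7) the arrows spread outward. Divergence about +5, curl ≈0 — positive divergence with near-zero curl is a source.

source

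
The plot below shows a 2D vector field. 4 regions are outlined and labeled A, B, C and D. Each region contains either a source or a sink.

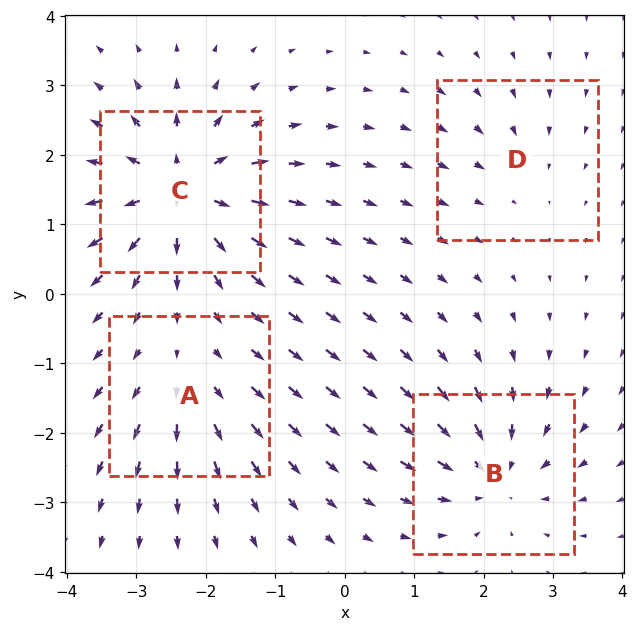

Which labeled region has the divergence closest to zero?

D

Divergence at each region's feature centre — A: about +4, B: about -6, C: about +8, D: about -2. Region D is closest to zero.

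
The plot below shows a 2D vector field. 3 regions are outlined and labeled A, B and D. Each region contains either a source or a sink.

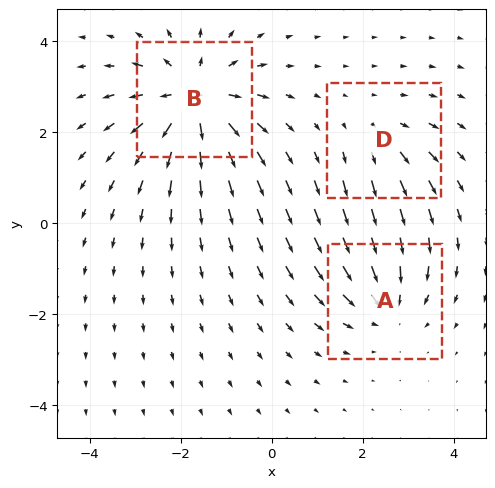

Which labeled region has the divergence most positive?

Divergence at each region's feature centre — A: about -3, B: about +5, D: about +2. Region B is most positive.

B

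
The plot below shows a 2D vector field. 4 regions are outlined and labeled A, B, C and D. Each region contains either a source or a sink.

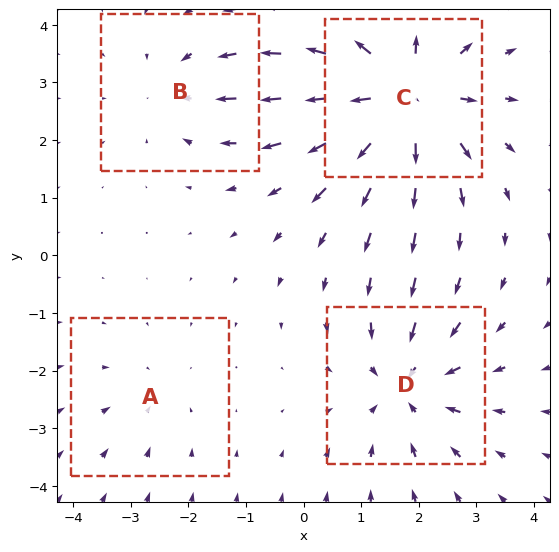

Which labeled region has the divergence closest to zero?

Divergence at each region's feature centre — A: about -2, B: about -3, C: about +7, D: about -5. Region A is closest to zero.

A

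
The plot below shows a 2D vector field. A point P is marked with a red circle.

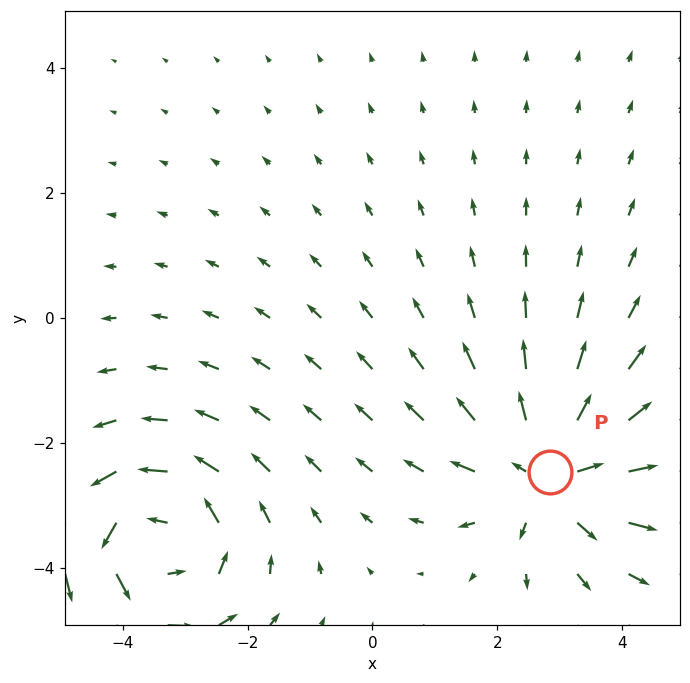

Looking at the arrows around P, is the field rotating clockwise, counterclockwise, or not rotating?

Near P at (2.8, -2.5) the arrows show no circulation. The curl there is ≈0.

not rotating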